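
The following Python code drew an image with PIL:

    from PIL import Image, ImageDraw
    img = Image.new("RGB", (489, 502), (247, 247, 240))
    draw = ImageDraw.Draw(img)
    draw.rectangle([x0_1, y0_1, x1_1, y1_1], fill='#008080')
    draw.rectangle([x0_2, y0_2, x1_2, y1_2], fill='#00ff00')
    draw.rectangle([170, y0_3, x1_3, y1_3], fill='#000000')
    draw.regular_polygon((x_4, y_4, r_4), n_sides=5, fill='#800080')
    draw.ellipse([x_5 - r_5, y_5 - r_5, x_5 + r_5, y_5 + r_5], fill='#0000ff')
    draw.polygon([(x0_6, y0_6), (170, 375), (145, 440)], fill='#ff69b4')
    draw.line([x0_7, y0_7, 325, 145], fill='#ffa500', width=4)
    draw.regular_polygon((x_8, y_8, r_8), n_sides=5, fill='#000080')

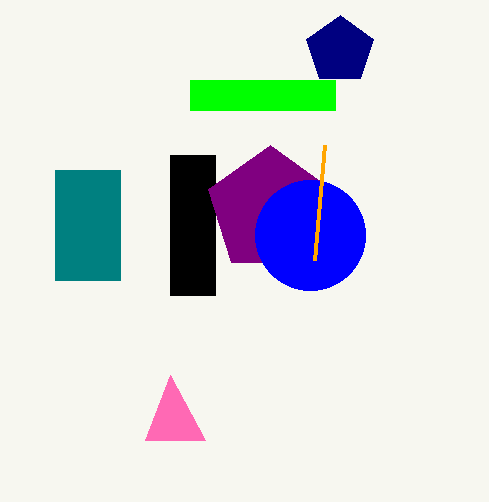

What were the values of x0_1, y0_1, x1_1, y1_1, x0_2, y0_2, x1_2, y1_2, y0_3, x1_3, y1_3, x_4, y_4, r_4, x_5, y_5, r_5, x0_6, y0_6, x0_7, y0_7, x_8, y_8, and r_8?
x0_1 = 55, y0_1 = 170, x1_1 = 120, y1_1 = 280, x0_2 = 190, y0_2 = 80, x1_2 = 335, y1_2 = 110, y0_3 = 155, x1_3 = 215, y1_3 = 295, x_4 = 270, y_4 = 210, r_4 = 65, x_5 = 310, y_5 = 235, r_5 = 55, x0_6 = 205, y0_6 = 440, x0_7 = 315, y0_7 = 260, x_8 = 340, y_8 = 50, r_8 = 35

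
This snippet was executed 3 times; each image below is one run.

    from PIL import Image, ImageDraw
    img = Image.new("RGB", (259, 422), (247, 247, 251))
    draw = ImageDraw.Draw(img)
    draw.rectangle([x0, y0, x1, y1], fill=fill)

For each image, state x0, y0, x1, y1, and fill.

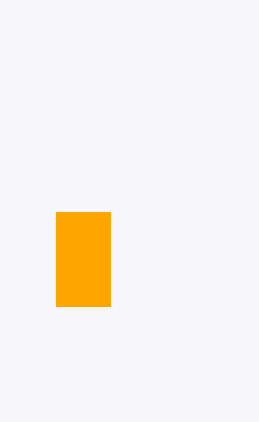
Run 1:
x0 = 56
y0 = 212
x1 = 110
y1 = 306
fill = 'orange'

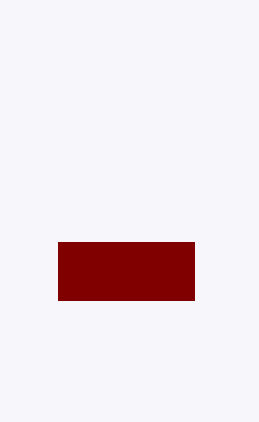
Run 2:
x0 = 58
y0 = 242
x1 = 194
y1 = 300
fill = 'maroon'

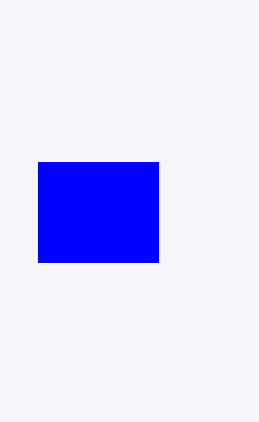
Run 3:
x0 = 38
y0 = 162
x1 = 158
y1 = 262
fill = 'blue'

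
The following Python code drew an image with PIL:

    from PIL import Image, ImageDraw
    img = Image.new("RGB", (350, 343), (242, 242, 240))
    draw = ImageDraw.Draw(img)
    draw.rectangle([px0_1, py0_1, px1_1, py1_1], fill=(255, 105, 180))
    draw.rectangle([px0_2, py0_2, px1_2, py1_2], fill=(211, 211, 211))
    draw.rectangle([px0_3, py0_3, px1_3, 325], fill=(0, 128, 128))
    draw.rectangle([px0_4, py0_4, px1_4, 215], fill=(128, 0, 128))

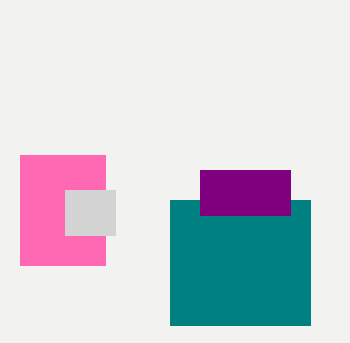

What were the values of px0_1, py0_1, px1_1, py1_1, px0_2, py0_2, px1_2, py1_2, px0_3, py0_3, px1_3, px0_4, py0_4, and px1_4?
px0_1 = 20; py0_1 = 155; px1_1 = 105; py1_1 = 265; px0_2 = 65; py0_2 = 190; px1_2 = 115; py1_2 = 235; px0_3 = 170; py0_3 = 200; px1_3 = 310; px0_4 = 200; py0_4 = 170; px1_4 = 290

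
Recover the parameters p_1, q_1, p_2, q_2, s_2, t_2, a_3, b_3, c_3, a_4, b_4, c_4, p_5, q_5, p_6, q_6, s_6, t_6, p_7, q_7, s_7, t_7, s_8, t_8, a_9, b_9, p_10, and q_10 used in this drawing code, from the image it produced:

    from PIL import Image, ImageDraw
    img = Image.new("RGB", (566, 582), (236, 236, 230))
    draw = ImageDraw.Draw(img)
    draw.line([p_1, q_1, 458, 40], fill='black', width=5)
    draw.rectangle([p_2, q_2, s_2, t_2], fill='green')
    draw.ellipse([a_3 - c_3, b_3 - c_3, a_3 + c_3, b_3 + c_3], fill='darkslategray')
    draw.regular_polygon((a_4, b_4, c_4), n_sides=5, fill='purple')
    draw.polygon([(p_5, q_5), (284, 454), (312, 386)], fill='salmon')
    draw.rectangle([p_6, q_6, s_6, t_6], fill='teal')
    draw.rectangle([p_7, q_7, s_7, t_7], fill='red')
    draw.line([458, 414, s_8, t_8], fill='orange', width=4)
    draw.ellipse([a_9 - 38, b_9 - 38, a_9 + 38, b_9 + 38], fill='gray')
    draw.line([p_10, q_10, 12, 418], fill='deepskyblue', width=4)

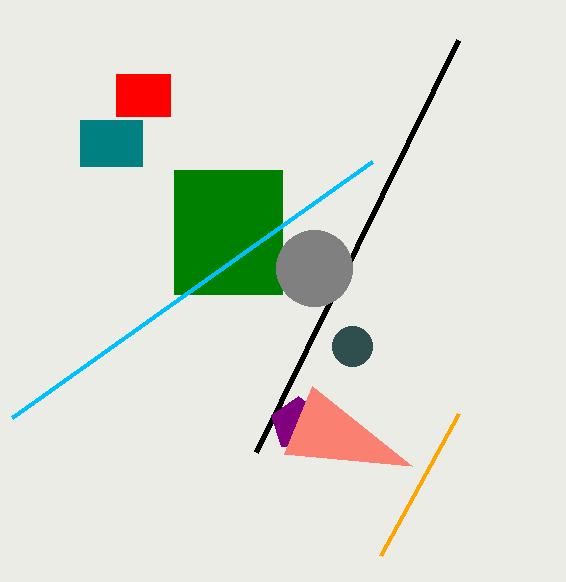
p_1 = 256
q_1 = 452
p_2 = 174
q_2 = 170
s_2 = 282
t_2 = 294
a_3 = 352
b_3 = 346
c_3 = 20
a_4 = 298
b_4 = 424
c_4 = 28
p_5 = 412
q_5 = 466
p_6 = 80
q_6 = 120
s_6 = 142
t_6 = 166
p_7 = 116
q_7 = 74
s_7 = 170
t_7 = 116
s_8 = 380
t_8 = 556
a_9 = 314
b_9 = 268
p_10 = 372
q_10 = 162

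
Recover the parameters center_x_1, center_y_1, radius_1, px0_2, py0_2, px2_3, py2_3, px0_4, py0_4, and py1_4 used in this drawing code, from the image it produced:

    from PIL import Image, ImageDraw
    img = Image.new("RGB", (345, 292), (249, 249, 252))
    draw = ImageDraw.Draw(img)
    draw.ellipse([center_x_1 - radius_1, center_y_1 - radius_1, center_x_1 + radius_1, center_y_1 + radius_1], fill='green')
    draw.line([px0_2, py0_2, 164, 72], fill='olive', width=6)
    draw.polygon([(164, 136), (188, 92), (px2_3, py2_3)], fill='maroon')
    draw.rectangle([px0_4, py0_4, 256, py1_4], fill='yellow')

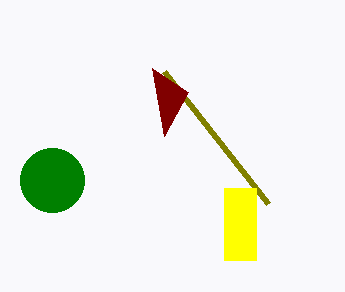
center_x_1 = 52
center_y_1 = 180
radius_1 = 32
px0_2 = 268
py0_2 = 204
px2_3 = 152
py2_3 = 68
px0_4 = 224
py0_4 = 188
py1_4 = 260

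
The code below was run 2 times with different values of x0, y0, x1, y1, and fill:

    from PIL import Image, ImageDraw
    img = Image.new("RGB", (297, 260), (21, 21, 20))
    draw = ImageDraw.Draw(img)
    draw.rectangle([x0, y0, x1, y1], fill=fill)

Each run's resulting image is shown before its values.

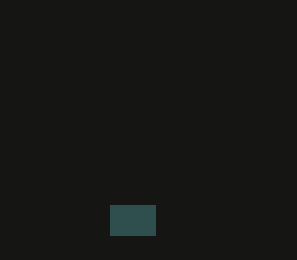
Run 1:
x0 = 110, y0 = 205, x1 = 155, y1 = 235, fill = 'darkslategray'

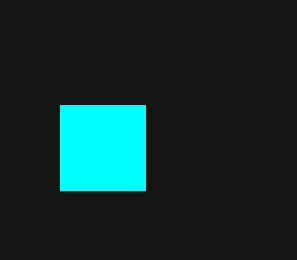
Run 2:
x0 = 60
y0 = 105
x1 = 145
y1 = 190
fill = 'cyan'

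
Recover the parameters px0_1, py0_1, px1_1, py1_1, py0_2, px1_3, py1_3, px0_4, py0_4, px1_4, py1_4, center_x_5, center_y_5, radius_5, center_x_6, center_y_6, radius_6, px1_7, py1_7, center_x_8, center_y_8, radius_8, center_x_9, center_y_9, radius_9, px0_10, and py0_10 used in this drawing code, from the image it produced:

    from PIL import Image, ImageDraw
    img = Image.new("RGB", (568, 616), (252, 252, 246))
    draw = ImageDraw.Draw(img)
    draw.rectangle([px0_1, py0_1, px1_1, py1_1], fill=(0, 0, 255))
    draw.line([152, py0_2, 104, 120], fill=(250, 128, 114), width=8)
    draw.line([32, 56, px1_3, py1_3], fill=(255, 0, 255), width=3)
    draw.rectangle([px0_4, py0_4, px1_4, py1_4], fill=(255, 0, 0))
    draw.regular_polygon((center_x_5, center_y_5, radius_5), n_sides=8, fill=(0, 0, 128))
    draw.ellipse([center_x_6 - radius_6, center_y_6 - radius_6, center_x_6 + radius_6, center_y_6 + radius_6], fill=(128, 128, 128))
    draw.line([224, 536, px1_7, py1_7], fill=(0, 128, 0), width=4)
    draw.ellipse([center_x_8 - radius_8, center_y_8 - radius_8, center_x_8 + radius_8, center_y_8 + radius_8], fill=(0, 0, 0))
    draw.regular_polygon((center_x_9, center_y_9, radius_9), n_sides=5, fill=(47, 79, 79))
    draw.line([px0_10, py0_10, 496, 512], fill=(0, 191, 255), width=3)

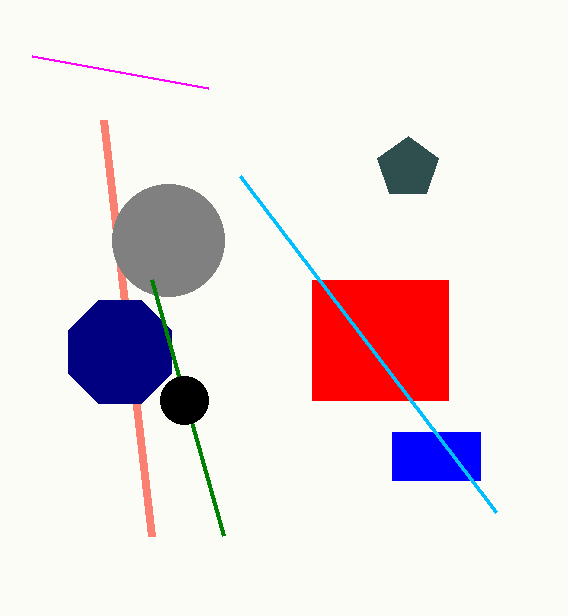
px0_1 = 392; py0_1 = 432; px1_1 = 480; py1_1 = 480; py0_2 = 536; px1_3 = 208; py1_3 = 88; px0_4 = 312; py0_4 = 280; px1_4 = 448; py1_4 = 400; center_x_5 = 120; center_y_5 = 352; radius_5 = 56; center_x_6 = 168; center_y_6 = 240; radius_6 = 56; px1_7 = 152; py1_7 = 280; center_x_8 = 184; center_y_8 = 400; radius_8 = 24; center_x_9 = 408; center_y_9 = 168; radius_9 = 32; px0_10 = 240; py0_10 = 176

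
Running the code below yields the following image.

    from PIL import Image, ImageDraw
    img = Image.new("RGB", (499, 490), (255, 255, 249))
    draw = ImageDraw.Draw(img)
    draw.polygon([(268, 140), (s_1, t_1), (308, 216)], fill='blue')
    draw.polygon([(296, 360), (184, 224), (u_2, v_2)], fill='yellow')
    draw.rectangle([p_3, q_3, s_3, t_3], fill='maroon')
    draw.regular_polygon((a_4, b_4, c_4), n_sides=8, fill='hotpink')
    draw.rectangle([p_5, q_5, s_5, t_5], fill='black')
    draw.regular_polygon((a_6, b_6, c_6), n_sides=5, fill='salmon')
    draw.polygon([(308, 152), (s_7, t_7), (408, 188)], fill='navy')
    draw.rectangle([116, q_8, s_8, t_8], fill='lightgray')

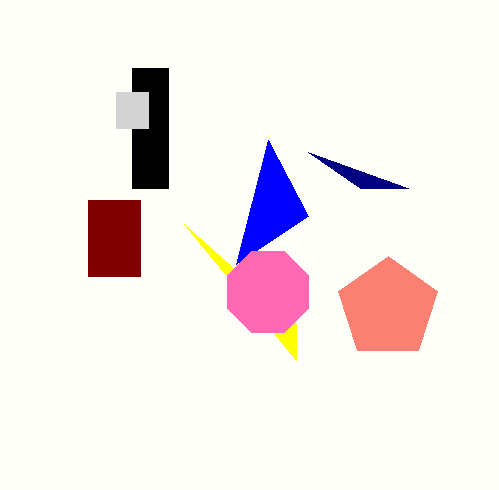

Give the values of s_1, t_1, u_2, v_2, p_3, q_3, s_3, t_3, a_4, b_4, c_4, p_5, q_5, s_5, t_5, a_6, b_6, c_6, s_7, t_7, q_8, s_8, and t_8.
s_1 = 236
t_1 = 264
u_2 = 296
v_2 = 324
p_3 = 88
q_3 = 200
s_3 = 140
t_3 = 276
a_4 = 268
b_4 = 292
c_4 = 44
p_5 = 132
q_5 = 68
s_5 = 168
t_5 = 188
a_6 = 388
b_6 = 308
c_6 = 52
s_7 = 360
t_7 = 188
q_8 = 92
s_8 = 148
t_8 = 128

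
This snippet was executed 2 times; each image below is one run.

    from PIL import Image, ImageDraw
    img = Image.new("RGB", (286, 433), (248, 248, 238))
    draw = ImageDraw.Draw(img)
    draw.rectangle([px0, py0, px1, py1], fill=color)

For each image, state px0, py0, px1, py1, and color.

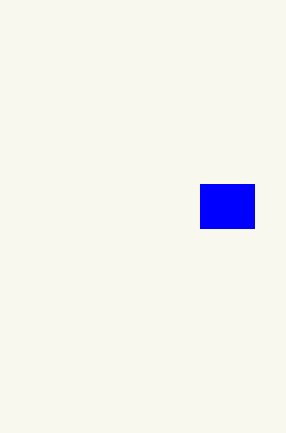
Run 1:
px0 = 200
py0 = 184
px1 = 254
py1 = 228
color = 'blue'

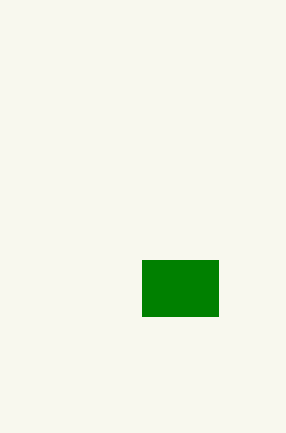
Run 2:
px0 = 142
py0 = 260
px1 = 218
py1 = 316
color = 'green'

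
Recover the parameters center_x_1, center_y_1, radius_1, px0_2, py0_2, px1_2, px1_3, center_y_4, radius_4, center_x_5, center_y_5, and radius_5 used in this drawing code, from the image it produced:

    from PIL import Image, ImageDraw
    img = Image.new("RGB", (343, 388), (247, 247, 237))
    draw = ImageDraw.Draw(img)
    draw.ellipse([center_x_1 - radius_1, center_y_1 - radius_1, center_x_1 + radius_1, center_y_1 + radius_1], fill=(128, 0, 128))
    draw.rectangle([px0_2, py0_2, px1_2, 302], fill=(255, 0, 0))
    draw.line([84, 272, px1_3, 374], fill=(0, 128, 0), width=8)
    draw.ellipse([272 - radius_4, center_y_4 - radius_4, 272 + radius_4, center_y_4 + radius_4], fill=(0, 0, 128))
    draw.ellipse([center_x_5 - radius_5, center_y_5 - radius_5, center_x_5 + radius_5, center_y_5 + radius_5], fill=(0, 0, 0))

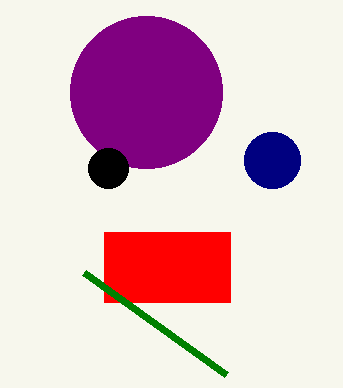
center_x_1 = 146; center_y_1 = 92; radius_1 = 76; px0_2 = 104; py0_2 = 232; px1_2 = 230; px1_3 = 226; center_y_4 = 160; radius_4 = 28; center_x_5 = 108; center_y_5 = 168; radius_5 = 20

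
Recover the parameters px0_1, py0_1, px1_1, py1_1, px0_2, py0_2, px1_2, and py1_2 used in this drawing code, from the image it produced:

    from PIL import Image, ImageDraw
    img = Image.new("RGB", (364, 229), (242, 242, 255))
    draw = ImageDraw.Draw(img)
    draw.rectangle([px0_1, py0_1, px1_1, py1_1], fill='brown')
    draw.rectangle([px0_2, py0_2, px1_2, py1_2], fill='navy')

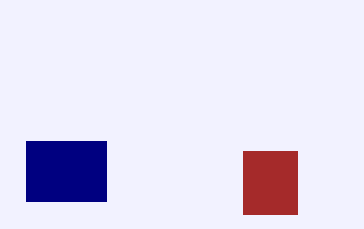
px0_1 = 243, py0_1 = 151, px1_1 = 297, py1_1 = 214, px0_2 = 26, py0_2 = 141, px1_2 = 106, py1_2 = 201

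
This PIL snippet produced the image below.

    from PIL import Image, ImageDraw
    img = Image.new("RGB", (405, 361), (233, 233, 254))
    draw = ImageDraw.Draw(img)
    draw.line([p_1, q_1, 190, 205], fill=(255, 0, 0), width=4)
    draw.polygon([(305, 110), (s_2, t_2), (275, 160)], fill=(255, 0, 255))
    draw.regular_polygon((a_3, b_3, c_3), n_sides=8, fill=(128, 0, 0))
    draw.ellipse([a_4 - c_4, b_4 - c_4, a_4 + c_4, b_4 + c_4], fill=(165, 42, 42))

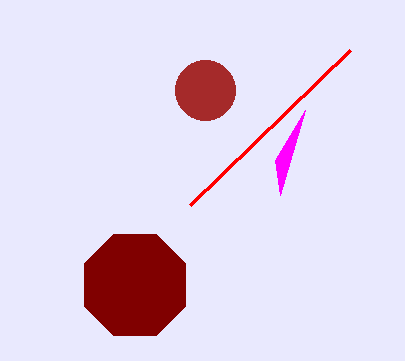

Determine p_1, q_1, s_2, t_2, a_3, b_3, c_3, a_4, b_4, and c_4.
p_1 = 350
q_1 = 50
s_2 = 280
t_2 = 195
a_3 = 135
b_3 = 285
c_3 = 55
a_4 = 205
b_4 = 90
c_4 = 30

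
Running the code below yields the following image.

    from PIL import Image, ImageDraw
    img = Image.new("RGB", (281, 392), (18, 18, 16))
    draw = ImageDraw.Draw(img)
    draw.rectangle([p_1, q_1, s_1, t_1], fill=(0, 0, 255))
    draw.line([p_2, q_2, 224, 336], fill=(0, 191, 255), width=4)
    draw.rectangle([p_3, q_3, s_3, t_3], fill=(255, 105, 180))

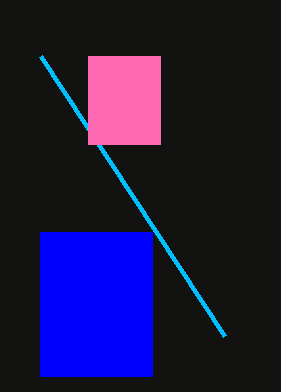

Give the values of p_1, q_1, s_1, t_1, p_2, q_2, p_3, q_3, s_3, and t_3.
p_1 = 40, q_1 = 232, s_1 = 152, t_1 = 376, p_2 = 40, q_2 = 56, p_3 = 88, q_3 = 56, s_3 = 160, t_3 = 144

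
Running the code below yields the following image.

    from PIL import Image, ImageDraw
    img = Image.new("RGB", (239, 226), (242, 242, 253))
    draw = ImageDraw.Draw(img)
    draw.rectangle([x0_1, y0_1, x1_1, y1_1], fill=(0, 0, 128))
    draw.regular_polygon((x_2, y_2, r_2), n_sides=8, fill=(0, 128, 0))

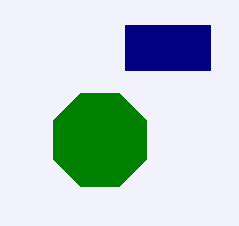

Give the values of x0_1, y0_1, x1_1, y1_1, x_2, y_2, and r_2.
x0_1 = 125; y0_1 = 25; x1_1 = 210; y1_1 = 70; x_2 = 100; y_2 = 140; r_2 = 50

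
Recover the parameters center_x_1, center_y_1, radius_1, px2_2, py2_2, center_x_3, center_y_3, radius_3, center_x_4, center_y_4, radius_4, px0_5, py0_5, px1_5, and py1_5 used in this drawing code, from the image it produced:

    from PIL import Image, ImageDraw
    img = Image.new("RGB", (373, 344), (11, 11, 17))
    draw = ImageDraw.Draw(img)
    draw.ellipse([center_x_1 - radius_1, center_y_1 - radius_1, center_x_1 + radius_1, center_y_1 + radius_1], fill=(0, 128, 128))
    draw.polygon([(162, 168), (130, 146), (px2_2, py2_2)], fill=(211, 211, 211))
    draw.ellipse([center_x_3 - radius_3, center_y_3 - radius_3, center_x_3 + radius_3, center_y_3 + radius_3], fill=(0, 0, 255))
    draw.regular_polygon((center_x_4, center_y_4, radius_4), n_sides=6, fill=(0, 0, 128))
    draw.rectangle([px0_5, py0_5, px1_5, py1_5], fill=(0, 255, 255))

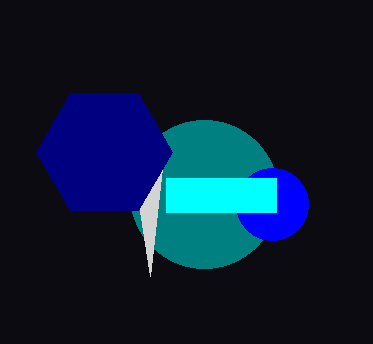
center_x_1 = 204; center_y_1 = 194; radius_1 = 74; px2_2 = 150; py2_2 = 276; center_x_3 = 272; center_y_3 = 204; radius_3 = 36; center_x_4 = 104; center_y_4 = 152; radius_4 = 68; px0_5 = 166; py0_5 = 178; px1_5 = 276; py1_5 = 212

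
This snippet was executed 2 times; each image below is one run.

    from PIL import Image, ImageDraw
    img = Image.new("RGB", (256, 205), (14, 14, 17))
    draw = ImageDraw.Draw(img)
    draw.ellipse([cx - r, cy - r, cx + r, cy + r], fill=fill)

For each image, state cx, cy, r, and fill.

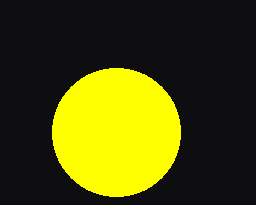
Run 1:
cx = 116, cy = 132, r = 64, fill = 'yellow'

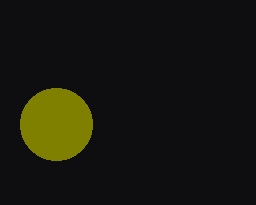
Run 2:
cx = 56
cy = 124
r = 36
fill = 'olive'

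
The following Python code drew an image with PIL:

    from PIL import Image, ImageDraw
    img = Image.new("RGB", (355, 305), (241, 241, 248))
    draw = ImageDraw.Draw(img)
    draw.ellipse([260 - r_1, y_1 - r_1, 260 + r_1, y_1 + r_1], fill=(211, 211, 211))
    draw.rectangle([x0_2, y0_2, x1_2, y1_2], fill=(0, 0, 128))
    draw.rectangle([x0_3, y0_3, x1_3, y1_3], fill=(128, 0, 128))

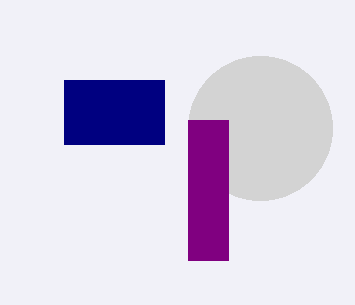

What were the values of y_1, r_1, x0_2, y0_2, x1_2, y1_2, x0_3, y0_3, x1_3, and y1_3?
y_1 = 128, r_1 = 72, x0_2 = 64, y0_2 = 80, x1_2 = 164, y1_2 = 144, x0_3 = 188, y0_3 = 120, x1_3 = 228, y1_3 = 260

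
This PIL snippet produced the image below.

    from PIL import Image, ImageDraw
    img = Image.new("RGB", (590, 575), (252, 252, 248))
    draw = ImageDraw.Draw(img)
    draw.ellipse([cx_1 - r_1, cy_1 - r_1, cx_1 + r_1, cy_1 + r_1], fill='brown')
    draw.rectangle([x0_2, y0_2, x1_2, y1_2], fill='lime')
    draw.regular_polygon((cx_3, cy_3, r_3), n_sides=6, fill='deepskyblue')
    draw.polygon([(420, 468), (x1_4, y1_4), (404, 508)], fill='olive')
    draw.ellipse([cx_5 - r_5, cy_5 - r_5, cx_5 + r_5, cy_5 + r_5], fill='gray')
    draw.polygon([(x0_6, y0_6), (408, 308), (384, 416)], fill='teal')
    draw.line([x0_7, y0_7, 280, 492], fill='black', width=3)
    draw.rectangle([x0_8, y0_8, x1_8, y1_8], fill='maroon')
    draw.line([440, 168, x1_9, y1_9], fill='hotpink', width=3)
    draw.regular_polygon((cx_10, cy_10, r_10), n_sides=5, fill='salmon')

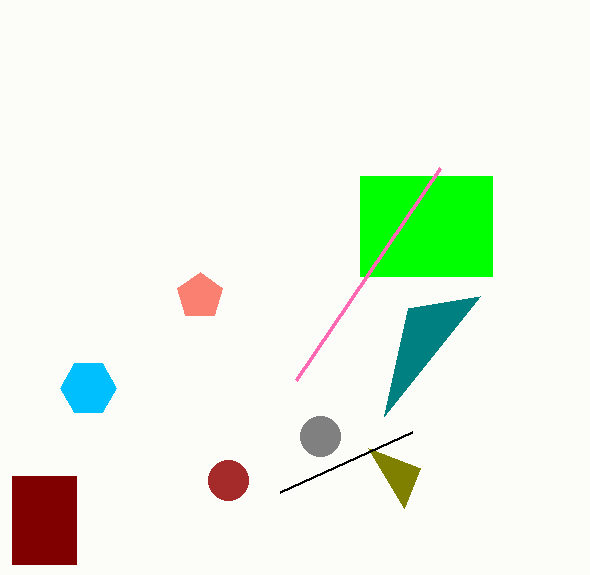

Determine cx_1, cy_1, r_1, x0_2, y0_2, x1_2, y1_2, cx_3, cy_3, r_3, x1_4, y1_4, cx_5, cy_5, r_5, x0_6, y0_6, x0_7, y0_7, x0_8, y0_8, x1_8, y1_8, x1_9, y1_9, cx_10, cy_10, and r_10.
cx_1 = 228; cy_1 = 480; r_1 = 20; x0_2 = 360; y0_2 = 176; x1_2 = 492; y1_2 = 276; cx_3 = 88; cy_3 = 388; r_3 = 28; x1_4 = 368; y1_4 = 448; cx_5 = 320; cy_5 = 436; r_5 = 20; x0_6 = 480; y0_6 = 296; x0_7 = 412; y0_7 = 432; x0_8 = 12; y0_8 = 476; x1_8 = 76; y1_8 = 564; x1_9 = 296; y1_9 = 380; cx_10 = 200; cy_10 = 296; r_10 = 24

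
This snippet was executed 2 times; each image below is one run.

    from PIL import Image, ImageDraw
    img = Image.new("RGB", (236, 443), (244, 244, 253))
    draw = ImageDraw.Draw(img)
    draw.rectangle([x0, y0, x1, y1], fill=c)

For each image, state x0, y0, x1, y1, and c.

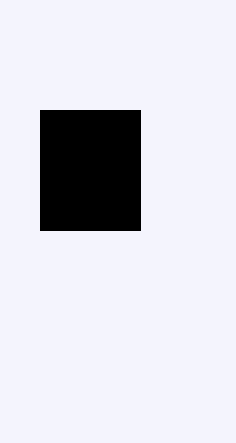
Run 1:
x0 = 40
y0 = 110
x1 = 140
y1 = 230
c = 'black'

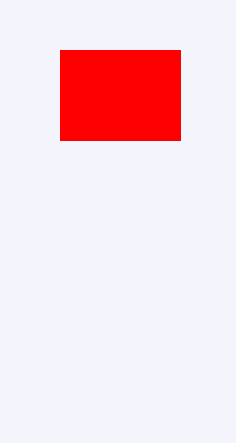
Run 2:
x0 = 60; y0 = 50; x1 = 180; y1 = 140; c = 'red'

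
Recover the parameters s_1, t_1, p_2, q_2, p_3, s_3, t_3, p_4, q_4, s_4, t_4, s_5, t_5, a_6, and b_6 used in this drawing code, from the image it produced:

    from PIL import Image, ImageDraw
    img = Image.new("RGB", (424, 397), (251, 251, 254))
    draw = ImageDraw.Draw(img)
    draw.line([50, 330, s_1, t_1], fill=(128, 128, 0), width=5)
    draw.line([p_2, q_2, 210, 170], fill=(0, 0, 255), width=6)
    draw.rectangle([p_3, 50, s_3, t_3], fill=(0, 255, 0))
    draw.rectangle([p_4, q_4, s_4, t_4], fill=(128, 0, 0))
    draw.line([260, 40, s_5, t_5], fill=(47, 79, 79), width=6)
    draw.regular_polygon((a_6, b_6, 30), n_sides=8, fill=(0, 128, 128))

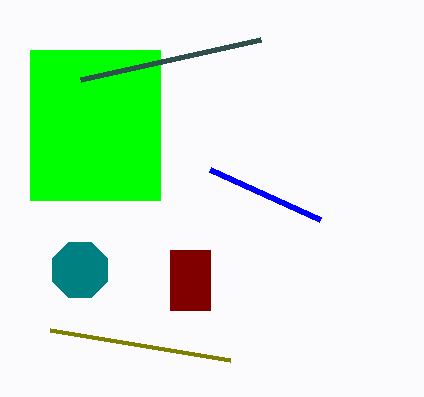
s_1 = 230
t_1 = 360
p_2 = 320
q_2 = 220
p_3 = 30
s_3 = 160
t_3 = 200
p_4 = 170
q_4 = 250
s_4 = 210
t_4 = 310
s_5 = 80
t_5 = 80
a_6 = 80
b_6 = 270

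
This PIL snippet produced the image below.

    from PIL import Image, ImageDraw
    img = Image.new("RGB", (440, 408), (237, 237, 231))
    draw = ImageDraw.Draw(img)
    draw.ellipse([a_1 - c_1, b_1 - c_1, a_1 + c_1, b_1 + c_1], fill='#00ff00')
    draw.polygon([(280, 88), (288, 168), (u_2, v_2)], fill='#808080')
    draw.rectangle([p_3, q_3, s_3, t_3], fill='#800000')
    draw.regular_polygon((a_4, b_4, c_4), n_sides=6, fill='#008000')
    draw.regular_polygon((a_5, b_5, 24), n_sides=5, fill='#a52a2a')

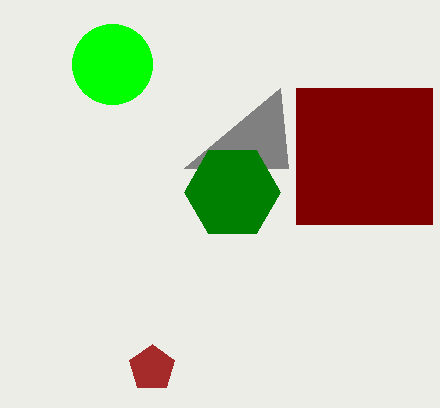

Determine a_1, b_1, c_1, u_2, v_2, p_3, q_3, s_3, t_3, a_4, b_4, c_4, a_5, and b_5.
a_1 = 112; b_1 = 64; c_1 = 40; u_2 = 184; v_2 = 168; p_3 = 296; q_3 = 88; s_3 = 432; t_3 = 224; a_4 = 232; b_4 = 192; c_4 = 48; a_5 = 152; b_5 = 368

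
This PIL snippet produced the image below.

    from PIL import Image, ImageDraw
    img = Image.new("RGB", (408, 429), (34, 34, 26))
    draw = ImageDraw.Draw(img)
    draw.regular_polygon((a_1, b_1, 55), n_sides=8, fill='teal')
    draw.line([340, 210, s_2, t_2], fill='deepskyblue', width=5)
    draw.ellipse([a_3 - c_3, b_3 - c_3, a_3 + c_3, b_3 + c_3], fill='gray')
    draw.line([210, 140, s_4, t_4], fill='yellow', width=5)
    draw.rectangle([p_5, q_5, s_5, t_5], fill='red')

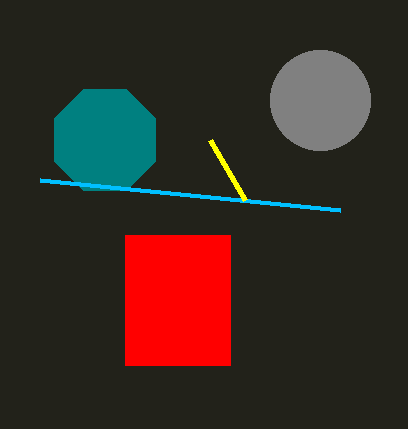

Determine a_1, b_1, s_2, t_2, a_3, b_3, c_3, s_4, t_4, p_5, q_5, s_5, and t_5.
a_1 = 105
b_1 = 140
s_2 = 40
t_2 = 180
a_3 = 320
b_3 = 100
c_3 = 50
s_4 = 245
t_4 = 200
p_5 = 125
q_5 = 235
s_5 = 230
t_5 = 365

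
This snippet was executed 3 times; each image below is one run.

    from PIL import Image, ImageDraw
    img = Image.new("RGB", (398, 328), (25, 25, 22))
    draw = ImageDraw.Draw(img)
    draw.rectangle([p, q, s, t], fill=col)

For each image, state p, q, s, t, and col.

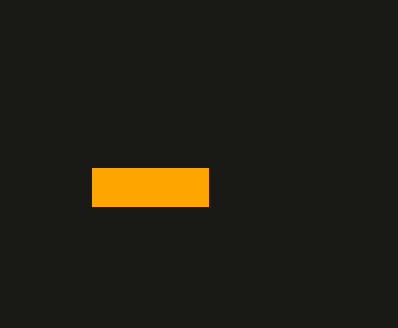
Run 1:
p = 92; q = 168; s = 208; t = 206; col = 'orange'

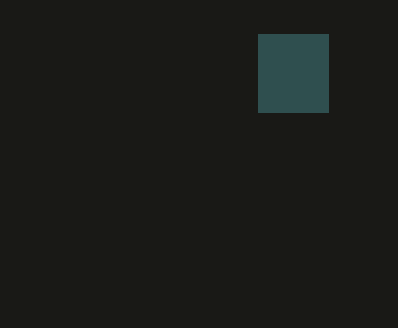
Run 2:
p = 258, q = 34, s = 328, t = 112, col = 'darkslategray'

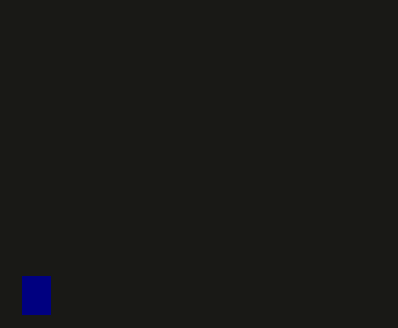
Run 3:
p = 22; q = 276; s = 50; t = 314; col = 'navy'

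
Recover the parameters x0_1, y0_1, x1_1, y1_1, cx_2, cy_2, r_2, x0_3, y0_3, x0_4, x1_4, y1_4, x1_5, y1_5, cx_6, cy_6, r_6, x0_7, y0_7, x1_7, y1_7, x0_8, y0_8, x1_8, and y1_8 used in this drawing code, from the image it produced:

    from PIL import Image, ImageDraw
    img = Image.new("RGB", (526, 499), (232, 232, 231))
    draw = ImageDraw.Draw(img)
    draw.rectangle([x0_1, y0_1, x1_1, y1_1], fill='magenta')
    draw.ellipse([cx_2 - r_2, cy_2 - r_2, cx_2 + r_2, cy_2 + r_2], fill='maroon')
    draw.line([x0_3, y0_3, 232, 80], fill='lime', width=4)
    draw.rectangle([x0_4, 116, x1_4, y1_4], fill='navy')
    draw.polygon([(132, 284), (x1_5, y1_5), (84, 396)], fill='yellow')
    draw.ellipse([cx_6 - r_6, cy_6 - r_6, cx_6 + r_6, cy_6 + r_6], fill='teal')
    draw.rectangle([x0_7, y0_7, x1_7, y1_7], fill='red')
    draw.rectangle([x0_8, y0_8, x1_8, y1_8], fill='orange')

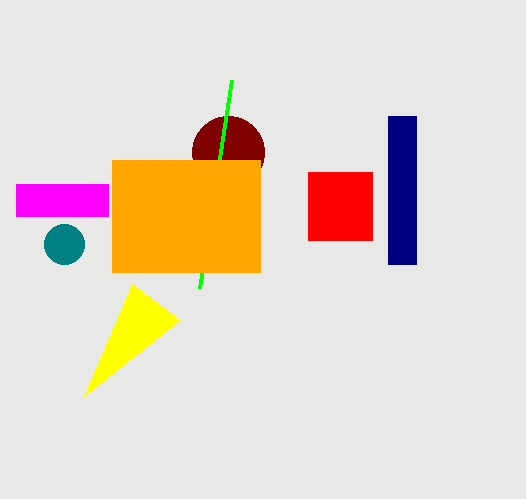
x0_1 = 16; y0_1 = 184; x1_1 = 108; y1_1 = 216; cx_2 = 228; cy_2 = 152; r_2 = 36; x0_3 = 200; y0_3 = 288; x0_4 = 388; x1_4 = 416; y1_4 = 264; x1_5 = 180; y1_5 = 320; cx_6 = 64; cy_6 = 244; r_6 = 20; x0_7 = 308; y0_7 = 172; x1_7 = 372; y1_7 = 240; x0_8 = 112; y0_8 = 160; x1_8 = 260; y1_8 = 272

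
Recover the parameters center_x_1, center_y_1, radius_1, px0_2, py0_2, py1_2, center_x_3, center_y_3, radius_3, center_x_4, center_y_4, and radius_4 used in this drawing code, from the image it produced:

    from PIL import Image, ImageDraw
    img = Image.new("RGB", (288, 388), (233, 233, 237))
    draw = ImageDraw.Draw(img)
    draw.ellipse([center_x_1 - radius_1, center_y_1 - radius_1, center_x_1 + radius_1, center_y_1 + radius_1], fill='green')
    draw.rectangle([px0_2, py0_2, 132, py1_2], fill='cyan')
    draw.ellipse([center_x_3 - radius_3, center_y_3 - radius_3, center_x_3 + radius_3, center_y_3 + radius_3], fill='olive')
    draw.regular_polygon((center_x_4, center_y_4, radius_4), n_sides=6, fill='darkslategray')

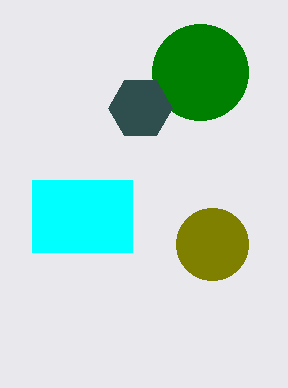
center_x_1 = 200
center_y_1 = 72
radius_1 = 48
px0_2 = 32
py0_2 = 180
py1_2 = 252
center_x_3 = 212
center_y_3 = 244
radius_3 = 36
center_x_4 = 140
center_y_4 = 108
radius_4 = 32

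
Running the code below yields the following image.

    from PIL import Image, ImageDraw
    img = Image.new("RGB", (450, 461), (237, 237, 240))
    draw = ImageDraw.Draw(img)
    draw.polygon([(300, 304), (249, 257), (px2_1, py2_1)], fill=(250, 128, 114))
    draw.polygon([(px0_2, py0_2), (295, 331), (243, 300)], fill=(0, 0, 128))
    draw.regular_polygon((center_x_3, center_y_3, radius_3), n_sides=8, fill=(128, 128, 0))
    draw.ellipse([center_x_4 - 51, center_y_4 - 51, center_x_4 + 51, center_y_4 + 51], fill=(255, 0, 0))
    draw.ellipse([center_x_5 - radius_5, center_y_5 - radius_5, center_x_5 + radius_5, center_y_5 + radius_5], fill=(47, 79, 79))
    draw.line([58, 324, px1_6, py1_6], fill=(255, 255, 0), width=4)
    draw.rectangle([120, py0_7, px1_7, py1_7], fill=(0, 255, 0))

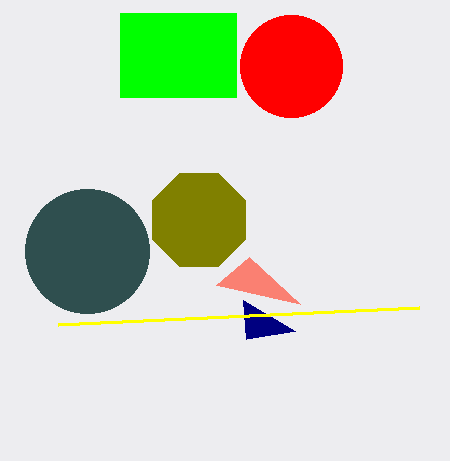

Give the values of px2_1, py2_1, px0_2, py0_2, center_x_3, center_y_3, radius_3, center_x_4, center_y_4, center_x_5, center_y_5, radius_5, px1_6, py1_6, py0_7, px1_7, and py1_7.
px2_1 = 216, py2_1 = 285, px0_2 = 246, py0_2 = 339, center_x_3 = 199, center_y_3 = 220, radius_3 = 50, center_x_4 = 291, center_y_4 = 66, center_x_5 = 87, center_y_5 = 251, radius_5 = 62, px1_6 = 419, py1_6 = 307, py0_7 = 13, px1_7 = 236, py1_7 = 97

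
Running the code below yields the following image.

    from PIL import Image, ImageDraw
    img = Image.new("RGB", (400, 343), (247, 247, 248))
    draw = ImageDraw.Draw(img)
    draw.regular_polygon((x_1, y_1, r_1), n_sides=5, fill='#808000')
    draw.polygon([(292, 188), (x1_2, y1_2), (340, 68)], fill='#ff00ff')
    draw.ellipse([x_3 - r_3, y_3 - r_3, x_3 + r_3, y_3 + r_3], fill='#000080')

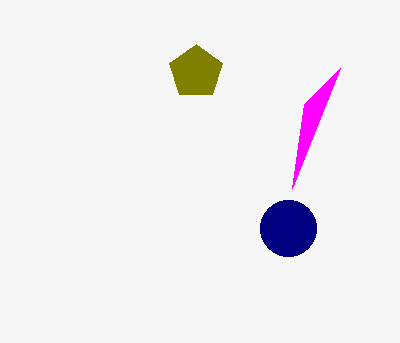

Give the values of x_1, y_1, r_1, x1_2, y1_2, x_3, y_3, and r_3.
x_1 = 196; y_1 = 72; r_1 = 28; x1_2 = 304; y1_2 = 104; x_3 = 288; y_3 = 228; r_3 = 28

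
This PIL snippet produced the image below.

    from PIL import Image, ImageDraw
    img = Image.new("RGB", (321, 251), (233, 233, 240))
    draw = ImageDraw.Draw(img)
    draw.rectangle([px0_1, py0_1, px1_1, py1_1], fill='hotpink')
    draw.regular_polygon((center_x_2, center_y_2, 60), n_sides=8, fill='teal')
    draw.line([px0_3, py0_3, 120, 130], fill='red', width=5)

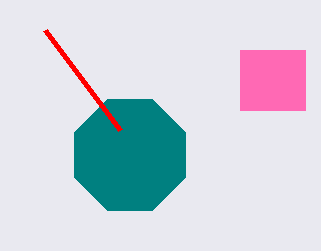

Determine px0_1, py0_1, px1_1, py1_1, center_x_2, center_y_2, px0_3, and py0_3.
px0_1 = 240
py0_1 = 50
px1_1 = 305
py1_1 = 110
center_x_2 = 130
center_y_2 = 155
px0_3 = 45
py0_3 = 30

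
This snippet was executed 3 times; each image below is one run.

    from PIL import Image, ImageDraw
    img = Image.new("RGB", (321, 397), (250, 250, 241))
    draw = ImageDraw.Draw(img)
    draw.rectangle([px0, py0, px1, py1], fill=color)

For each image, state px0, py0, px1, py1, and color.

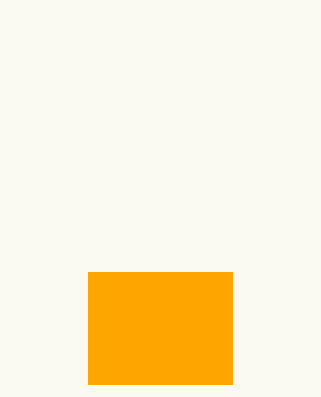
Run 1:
px0 = 88, py0 = 272, px1 = 232, py1 = 384, color = 'orange'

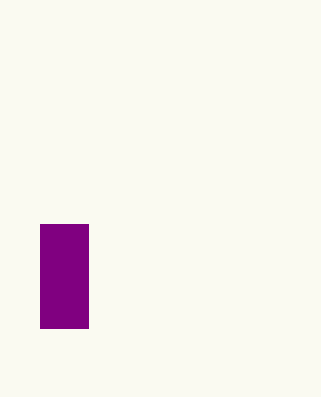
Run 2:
px0 = 40; py0 = 224; px1 = 88; py1 = 328; color = 'purple'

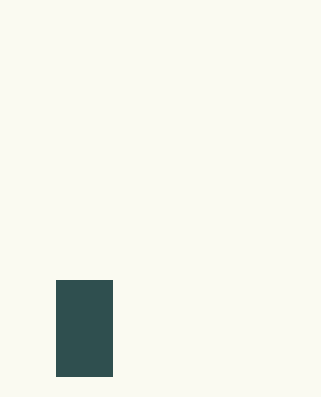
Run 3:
px0 = 56; py0 = 280; px1 = 112; py1 = 376; color = 'darkslategray'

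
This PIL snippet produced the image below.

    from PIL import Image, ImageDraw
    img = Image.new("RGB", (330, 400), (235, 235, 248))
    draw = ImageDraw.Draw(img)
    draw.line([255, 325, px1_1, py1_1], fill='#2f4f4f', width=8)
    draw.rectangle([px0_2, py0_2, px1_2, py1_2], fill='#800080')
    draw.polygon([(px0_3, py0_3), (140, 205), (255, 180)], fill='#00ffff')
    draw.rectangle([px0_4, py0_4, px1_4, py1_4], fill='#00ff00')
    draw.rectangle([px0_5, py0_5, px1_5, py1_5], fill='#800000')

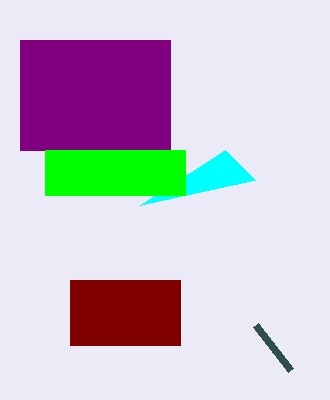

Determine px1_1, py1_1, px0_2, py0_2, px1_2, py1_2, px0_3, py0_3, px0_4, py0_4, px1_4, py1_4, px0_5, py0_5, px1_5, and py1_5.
px1_1 = 290; py1_1 = 370; px0_2 = 20; py0_2 = 40; px1_2 = 170; py1_2 = 150; px0_3 = 225; py0_3 = 150; px0_4 = 45; py0_4 = 150; px1_4 = 185; py1_4 = 195; px0_5 = 70; py0_5 = 280; px1_5 = 180; py1_5 = 345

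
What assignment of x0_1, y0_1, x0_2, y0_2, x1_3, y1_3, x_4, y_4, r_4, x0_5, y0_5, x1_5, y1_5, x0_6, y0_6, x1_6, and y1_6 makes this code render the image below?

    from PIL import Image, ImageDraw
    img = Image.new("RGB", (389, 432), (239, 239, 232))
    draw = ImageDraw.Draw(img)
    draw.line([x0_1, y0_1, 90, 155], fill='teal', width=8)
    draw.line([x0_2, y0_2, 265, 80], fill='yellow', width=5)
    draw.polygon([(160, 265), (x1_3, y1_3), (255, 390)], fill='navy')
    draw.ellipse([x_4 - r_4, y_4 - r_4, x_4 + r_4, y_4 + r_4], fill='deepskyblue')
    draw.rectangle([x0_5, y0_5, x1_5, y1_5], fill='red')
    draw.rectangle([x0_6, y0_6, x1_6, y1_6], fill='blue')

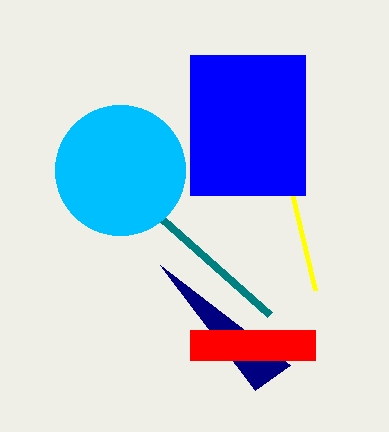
x0_1 = 270
y0_1 = 315
x0_2 = 315
y0_2 = 290
x1_3 = 290
y1_3 = 365
x_4 = 120
y_4 = 170
r_4 = 65
x0_5 = 190
y0_5 = 330
x1_5 = 315
y1_5 = 360
x0_6 = 190
y0_6 = 55
x1_6 = 305
y1_6 = 195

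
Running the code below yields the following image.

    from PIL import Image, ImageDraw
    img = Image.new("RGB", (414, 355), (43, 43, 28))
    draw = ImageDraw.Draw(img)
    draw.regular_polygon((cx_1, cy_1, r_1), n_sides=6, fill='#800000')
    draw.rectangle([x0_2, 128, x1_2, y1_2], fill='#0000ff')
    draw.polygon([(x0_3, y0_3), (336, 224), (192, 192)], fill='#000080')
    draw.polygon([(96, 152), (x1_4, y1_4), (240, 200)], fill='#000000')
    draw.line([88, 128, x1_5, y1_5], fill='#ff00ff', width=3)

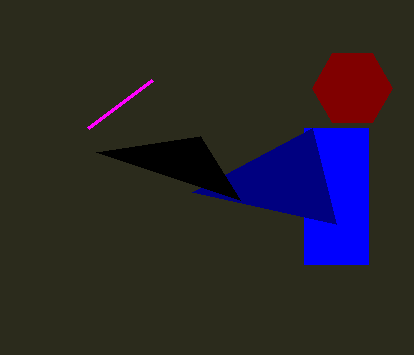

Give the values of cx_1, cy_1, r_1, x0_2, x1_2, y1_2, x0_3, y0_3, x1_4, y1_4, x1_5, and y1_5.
cx_1 = 352
cy_1 = 88
r_1 = 40
x0_2 = 304
x1_2 = 368
y1_2 = 264
x0_3 = 312
y0_3 = 128
x1_4 = 200
y1_4 = 136
x1_5 = 152
y1_5 = 80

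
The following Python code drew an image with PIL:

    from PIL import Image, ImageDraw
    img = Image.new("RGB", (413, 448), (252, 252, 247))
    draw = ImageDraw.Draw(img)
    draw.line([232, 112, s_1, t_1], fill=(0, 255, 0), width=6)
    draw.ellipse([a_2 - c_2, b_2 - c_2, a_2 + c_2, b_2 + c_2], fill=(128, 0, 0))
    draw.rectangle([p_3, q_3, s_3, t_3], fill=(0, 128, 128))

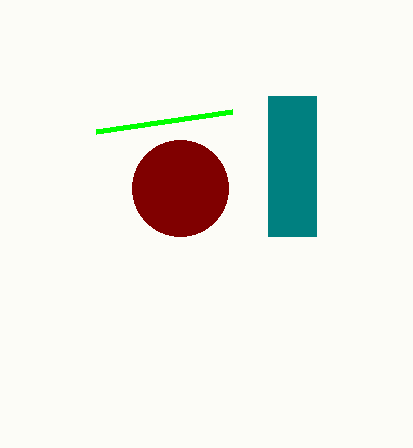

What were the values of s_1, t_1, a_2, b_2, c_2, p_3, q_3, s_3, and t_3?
s_1 = 96, t_1 = 132, a_2 = 180, b_2 = 188, c_2 = 48, p_3 = 268, q_3 = 96, s_3 = 316, t_3 = 236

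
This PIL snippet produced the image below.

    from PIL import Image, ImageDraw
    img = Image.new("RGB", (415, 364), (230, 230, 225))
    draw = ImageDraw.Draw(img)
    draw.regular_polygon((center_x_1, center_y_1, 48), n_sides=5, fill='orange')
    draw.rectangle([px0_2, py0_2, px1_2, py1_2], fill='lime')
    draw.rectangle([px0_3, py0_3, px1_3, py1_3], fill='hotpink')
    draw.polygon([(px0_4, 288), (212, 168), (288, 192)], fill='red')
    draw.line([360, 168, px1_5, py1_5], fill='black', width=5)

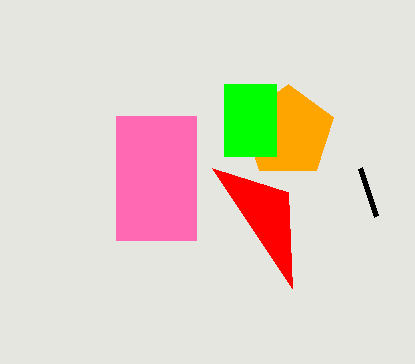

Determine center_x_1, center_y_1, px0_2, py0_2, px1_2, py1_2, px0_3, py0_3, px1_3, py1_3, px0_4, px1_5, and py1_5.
center_x_1 = 288; center_y_1 = 132; px0_2 = 224; py0_2 = 84; px1_2 = 276; py1_2 = 156; px0_3 = 116; py0_3 = 116; px1_3 = 196; py1_3 = 240; px0_4 = 292; px1_5 = 376; py1_5 = 216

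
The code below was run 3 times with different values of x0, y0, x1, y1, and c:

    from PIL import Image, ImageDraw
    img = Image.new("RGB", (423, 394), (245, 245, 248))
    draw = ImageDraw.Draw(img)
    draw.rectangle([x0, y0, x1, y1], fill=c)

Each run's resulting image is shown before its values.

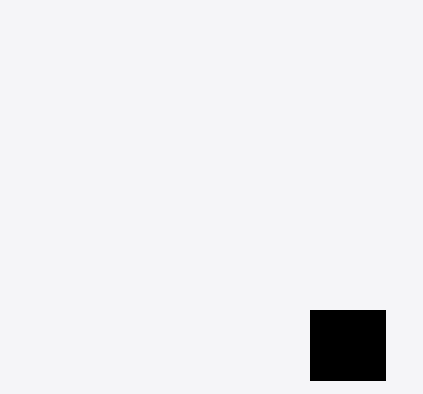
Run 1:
x0 = 310; y0 = 310; x1 = 385; y1 = 380; c = 'black'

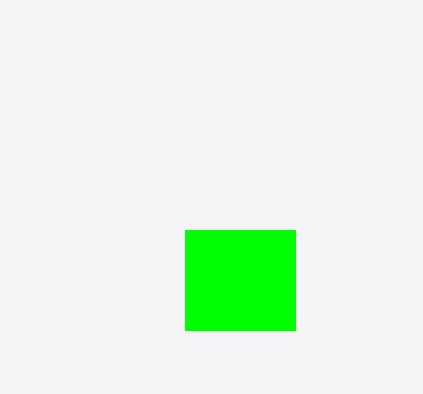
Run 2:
x0 = 185, y0 = 230, x1 = 295, y1 = 330, c = 'lime'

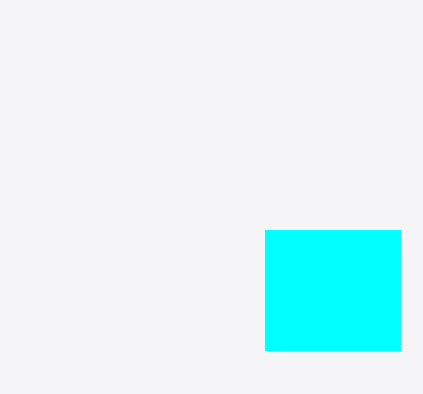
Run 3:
x0 = 265, y0 = 230, x1 = 400, y1 = 350, c = 'cyan'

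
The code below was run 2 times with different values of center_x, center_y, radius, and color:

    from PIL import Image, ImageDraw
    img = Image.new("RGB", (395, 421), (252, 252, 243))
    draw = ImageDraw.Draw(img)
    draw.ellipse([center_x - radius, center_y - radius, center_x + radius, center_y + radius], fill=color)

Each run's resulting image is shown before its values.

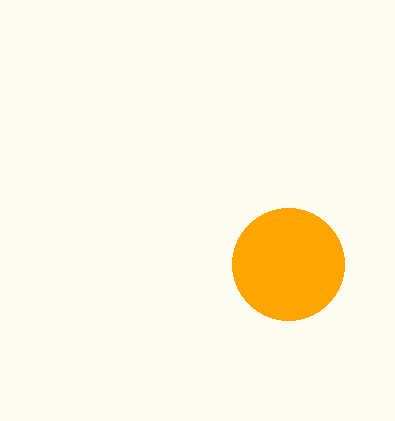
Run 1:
center_x = 288; center_y = 264; radius = 56; color = 'orange'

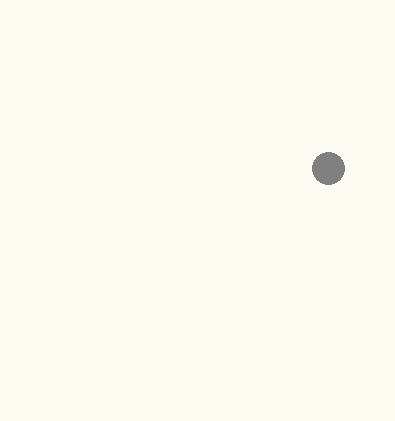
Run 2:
center_x = 328; center_y = 168; radius = 16; color = 'gray'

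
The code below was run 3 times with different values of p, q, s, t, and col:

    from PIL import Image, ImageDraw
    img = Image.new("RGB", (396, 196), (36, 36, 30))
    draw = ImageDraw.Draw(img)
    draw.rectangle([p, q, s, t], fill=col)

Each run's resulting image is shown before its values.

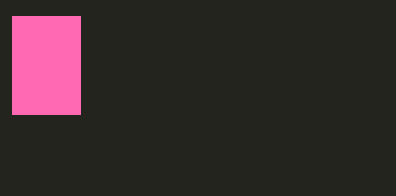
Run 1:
p = 12
q = 16
s = 80
t = 114
col = 'hotpink'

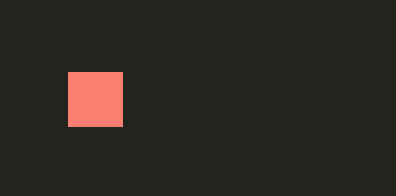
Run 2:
p = 68, q = 72, s = 122, t = 126, col = 'salmon'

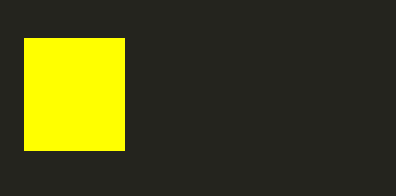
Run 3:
p = 24, q = 38, s = 124, t = 150, col = 'yellow'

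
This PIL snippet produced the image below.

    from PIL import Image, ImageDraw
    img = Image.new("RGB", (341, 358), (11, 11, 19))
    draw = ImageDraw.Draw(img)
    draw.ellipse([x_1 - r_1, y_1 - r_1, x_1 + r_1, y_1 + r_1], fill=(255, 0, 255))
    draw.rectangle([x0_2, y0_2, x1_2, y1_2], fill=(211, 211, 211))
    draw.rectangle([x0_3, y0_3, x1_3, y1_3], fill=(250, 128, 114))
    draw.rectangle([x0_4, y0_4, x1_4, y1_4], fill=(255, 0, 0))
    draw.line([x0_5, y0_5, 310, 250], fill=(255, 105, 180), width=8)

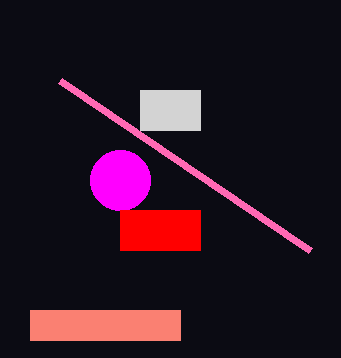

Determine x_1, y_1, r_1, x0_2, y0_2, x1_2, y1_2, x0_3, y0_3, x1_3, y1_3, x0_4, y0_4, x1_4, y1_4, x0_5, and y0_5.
x_1 = 120; y_1 = 180; r_1 = 30; x0_2 = 140; y0_2 = 90; x1_2 = 200; y1_2 = 130; x0_3 = 30; y0_3 = 310; x1_3 = 180; y1_3 = 340; x0_4 = 120; y0_4 = 210; x1_4 = 200; y1_4 = 250; x0_5 = 60; y0_5 = 80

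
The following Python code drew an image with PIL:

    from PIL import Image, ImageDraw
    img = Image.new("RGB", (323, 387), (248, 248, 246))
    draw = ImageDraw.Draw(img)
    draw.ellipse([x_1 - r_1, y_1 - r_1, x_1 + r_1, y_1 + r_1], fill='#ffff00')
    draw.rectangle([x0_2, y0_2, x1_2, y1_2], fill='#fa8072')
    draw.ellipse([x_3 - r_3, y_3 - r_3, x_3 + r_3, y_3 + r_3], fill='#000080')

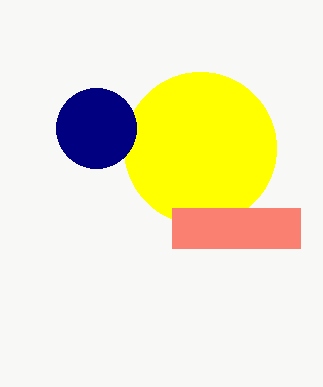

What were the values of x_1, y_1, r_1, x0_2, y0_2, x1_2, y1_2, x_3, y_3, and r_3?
x_1 = 200
y_1 = 148
r_1 = 76
x0_2 = 172
y0_2 = 208
x1_2 = 300
y1_2 = 248
x_3 = 96
y_3 = 128
r_3 = 40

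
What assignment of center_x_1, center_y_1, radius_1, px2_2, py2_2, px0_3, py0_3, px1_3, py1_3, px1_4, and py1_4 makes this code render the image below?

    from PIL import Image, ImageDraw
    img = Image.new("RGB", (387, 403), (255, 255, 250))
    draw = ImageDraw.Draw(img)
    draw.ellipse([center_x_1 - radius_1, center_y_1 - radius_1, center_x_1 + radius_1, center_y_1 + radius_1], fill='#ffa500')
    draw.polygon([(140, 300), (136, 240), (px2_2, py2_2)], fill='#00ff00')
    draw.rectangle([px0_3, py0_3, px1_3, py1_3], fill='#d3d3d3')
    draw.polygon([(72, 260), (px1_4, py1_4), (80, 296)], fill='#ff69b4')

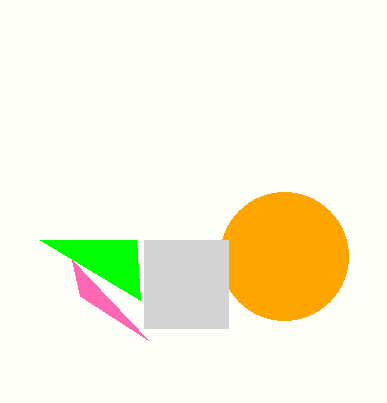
center_x_1 = 284; center_y_1 = 256; radius_1 = 64; px2_2 = 40; py2_2 = 240; px0_3 = 144; py0_3 = 240; px1_3 = 228; py1_3 = 328; px1_4 = 148; py1_4 = 340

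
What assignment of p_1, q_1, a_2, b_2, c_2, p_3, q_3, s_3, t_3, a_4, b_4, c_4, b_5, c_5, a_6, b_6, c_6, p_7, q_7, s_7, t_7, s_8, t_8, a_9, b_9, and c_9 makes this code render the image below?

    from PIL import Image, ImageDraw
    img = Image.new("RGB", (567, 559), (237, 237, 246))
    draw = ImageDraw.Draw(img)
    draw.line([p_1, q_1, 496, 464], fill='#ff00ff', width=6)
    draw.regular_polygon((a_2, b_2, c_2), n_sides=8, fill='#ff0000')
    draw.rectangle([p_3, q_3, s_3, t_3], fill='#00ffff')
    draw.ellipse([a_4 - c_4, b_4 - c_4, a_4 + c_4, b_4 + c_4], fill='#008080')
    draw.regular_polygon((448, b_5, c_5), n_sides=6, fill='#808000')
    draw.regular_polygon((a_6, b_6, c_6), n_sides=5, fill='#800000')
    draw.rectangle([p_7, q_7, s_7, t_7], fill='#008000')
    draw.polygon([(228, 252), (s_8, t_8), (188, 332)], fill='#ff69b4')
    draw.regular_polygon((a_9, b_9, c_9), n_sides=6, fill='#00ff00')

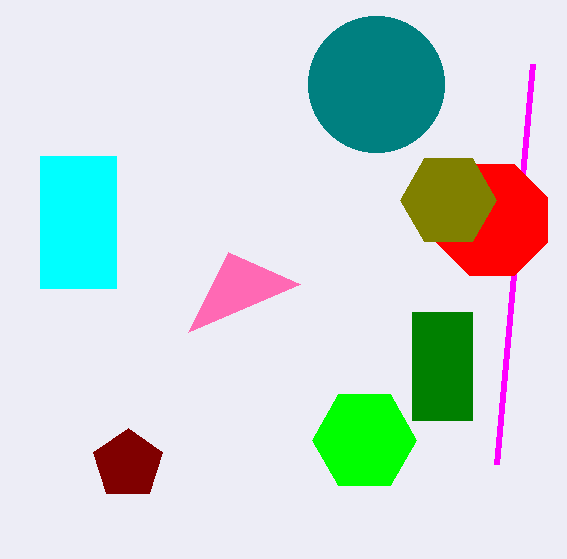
p_1 = 532; q_1 = 64; a_2 = 492; b_2 = 220; c_2 = 60; p_3 = 40; q_3 = 156; s_3 = 116; t_3 = 288; a_4 = 376; b_4 = 84; c_4 = 68; b_5 = 200; c_5 = 48; a_6 = 128; b_6 = 464; c_6 = 36; p_7 = 412; q_7 = 312; s_7 = 472; t_7 = 420; s_8 = 300; t_8 = 284; a_9 = 364; b_9 = 440; c_9 = 52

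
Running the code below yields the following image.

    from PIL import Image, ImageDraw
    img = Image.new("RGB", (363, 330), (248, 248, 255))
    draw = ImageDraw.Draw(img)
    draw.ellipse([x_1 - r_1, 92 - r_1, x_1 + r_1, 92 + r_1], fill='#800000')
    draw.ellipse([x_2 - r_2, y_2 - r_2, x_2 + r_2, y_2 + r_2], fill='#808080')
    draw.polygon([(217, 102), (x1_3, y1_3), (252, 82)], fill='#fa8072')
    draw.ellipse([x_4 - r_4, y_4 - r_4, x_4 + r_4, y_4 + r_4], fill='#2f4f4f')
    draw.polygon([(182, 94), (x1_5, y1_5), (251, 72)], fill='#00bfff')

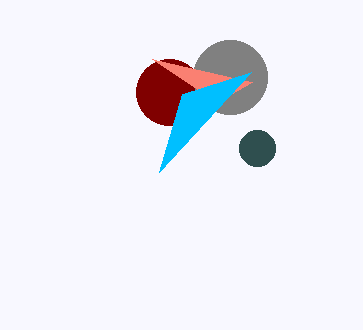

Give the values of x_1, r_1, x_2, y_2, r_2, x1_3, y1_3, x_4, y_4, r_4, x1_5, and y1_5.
x_1 = 169; r_1 = 33; x_2 = 230; y_2 = 77; r_2 = 37; x1_3 = 152; y1_3 = 59; x_4 = 257; y_4 = 148; r_4 = 18; x1_5 = 159; y1_5 = 172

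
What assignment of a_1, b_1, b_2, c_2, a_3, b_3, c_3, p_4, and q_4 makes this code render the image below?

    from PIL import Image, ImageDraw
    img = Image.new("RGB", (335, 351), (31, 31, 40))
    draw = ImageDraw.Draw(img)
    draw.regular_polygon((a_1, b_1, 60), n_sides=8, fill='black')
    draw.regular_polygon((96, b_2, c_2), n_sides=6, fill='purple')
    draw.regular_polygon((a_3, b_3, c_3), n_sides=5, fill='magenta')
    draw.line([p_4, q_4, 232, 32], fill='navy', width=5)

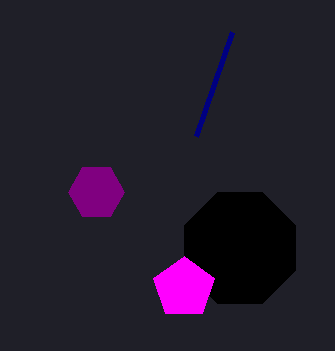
a_1 = 240, b_1 = 248, b_2 = 192, c_2 = 28, a_3 = 184, b_3 = 288, c_3 = 32, p_4 = 196, q_4 = 136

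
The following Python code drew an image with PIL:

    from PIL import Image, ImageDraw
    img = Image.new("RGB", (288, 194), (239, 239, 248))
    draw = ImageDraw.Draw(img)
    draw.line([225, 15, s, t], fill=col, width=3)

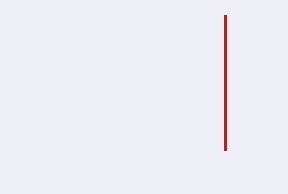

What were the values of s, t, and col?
s = 225
t = 150
col = 'brown'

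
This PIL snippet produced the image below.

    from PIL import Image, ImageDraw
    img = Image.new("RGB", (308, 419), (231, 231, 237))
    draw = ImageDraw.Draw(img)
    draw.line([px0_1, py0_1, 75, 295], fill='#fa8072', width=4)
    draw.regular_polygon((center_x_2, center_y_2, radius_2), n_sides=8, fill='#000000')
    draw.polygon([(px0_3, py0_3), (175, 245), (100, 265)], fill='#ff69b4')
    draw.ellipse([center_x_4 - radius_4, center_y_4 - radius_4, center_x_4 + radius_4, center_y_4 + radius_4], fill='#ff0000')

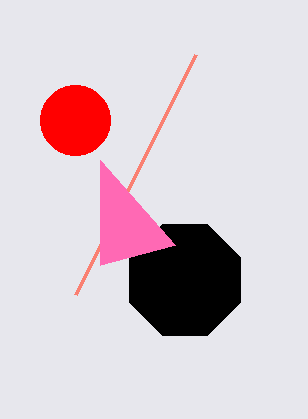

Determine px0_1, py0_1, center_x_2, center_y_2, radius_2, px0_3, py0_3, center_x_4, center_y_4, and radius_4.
px0_1 = 195
py0_1 = 55
center_x_2 = 185
center_y_2 = 280
radius_2 = 60
px0_3 = 100
py0_3 = 160
center_x_4 = 75
center_y_4 = 120
radius_4 = 35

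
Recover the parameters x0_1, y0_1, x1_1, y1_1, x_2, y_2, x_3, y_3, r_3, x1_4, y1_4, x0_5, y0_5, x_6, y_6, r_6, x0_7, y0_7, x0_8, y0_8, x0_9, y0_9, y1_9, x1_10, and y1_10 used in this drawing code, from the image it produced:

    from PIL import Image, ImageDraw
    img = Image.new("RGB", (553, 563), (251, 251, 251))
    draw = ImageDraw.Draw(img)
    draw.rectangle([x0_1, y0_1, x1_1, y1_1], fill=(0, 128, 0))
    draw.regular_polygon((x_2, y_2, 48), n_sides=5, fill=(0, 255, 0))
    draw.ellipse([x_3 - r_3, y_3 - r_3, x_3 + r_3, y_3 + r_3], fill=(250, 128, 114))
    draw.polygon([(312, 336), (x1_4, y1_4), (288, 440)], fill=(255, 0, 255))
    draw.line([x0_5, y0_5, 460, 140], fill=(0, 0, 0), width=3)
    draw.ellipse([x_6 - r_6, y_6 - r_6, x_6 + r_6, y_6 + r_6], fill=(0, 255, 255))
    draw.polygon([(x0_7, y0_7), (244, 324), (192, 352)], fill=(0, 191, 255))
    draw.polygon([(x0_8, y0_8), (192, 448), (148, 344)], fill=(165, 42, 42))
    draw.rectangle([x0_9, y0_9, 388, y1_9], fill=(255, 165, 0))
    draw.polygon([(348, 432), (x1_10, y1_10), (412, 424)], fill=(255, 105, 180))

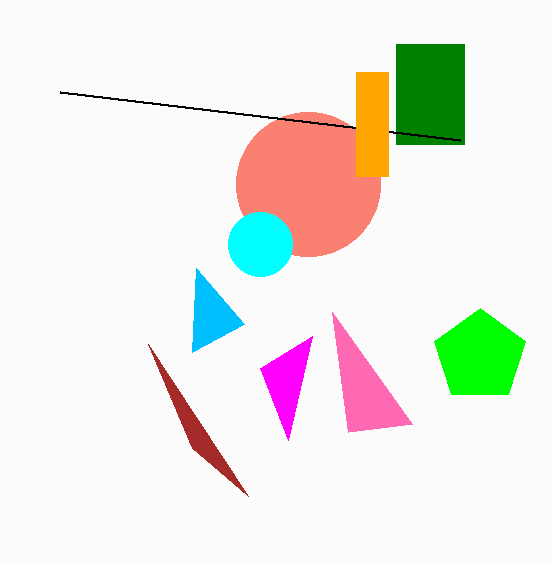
x0_1 = 396, y0_1 = 44, x1_1 = 464, y1_1 = 144, x_2 = 480, y_2 = 356, x_3 = 308, y_3 = 184, r_3 = 72, x1_4 = 260, y1_4 = 368, x0_5 = 60, y0_5 = 92, x_6 = 260, y_6 = 244, r_6 = 32, x0_7 = 196, y0_7 = 268, x0_8 = 248, y0_8 = 496, x0_9 = 356, y0_9 = 72, y1_9 = 176, x1_10 = 332, y1_10 = 312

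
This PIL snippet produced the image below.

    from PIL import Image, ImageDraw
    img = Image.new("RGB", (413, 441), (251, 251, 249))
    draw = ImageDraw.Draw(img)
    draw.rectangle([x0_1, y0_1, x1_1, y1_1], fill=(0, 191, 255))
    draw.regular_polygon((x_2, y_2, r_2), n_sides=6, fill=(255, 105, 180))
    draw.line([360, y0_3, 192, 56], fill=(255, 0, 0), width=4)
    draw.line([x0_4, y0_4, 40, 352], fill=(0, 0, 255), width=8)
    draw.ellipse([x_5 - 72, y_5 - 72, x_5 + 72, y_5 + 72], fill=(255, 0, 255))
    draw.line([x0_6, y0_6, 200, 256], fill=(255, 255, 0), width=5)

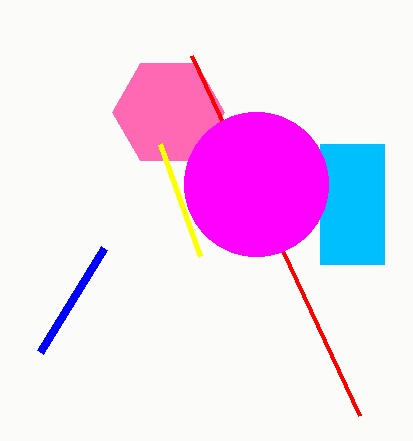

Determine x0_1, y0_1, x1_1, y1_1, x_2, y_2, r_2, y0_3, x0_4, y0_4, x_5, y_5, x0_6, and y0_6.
x0_1 = 320
y0_1 = 144
x1_1 = 384
y1_1 = 264
x_2 = 168
y_2 = 112
r_2 = 56
y0_3 = 416
x0_4 = 104
y0_4 = 248
x_5 = 256
y_5 = 184
x0_6 = 160
y0_6 = 144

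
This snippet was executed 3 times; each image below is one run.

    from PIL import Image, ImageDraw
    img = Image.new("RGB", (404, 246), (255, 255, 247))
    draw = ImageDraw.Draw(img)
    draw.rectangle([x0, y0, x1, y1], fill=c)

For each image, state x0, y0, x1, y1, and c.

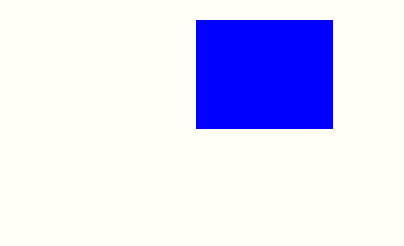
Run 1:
x0 = 196, y0 = 20, x1 = 332, y1 = 128, c = 'blue'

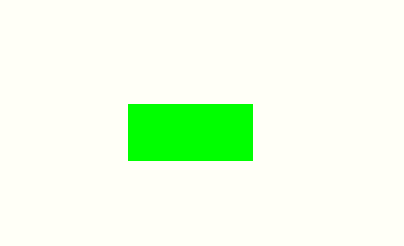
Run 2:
x0 = 128, y0 = 104, x1 = 252, y1 = 160, c = 'lime'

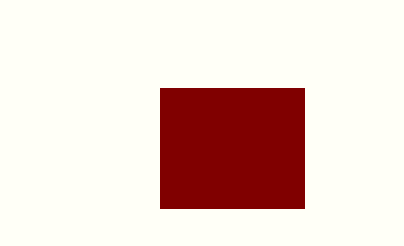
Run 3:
x0 = 160
y0 = 88
x1 = 304
y1 = 208
c = 'maroon'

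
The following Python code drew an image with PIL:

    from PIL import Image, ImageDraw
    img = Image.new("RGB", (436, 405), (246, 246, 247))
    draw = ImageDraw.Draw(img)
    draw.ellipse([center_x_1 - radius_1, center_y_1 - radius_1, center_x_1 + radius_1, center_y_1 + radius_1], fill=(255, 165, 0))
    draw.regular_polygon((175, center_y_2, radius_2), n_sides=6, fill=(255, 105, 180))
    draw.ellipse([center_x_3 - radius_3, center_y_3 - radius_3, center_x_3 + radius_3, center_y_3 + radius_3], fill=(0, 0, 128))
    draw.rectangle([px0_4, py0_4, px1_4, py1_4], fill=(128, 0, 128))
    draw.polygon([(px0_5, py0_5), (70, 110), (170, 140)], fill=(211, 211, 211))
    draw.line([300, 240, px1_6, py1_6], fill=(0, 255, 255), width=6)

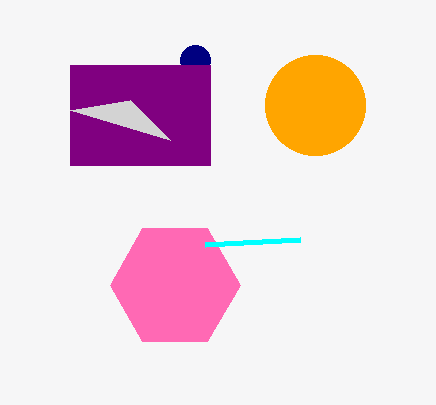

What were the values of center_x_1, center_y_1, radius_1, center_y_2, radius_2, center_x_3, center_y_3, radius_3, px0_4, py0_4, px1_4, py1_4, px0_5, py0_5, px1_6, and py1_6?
center_x_1 = 315, center_y_1 = 105, radius_1 = 50, center_y_2 = 285, radius_2 = 65, center_x_3 = 195, center_y_3 = 60, radius_3 = 15, px0_4 = 70, py0_4 = 65, px1_4 = 210, py1_4 = 165, px0_5 = 130, py0_5 = 100, px1_6 = 205, py1_6 = 245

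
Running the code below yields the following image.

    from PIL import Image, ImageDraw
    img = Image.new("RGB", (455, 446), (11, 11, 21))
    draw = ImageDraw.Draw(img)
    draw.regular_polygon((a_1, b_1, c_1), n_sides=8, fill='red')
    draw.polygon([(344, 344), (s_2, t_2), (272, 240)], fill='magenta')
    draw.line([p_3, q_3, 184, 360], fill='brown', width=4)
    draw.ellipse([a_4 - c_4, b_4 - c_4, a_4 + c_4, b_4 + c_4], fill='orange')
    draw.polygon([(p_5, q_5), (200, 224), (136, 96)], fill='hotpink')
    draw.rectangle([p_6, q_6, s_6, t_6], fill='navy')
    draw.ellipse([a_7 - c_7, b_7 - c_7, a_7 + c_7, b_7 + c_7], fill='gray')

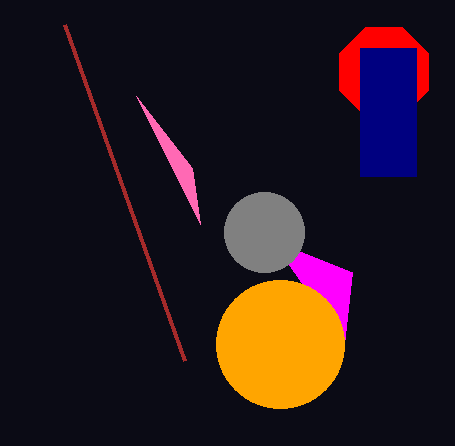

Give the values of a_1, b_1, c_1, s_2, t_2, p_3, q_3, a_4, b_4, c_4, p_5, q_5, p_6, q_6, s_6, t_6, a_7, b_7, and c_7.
a_1 = 384
b_1 = 72
c_1 = 48
s_2 = 352
t_2 = 272
p_3 = 64
q_3 = 24
a_4 = 280
b_4 = 344
c_4 = 64
p_5 = 192
q_5 = 168
p_6 = 360
q_6 = 48
s_6 = 416
t_6 = 176
a_7 = 264
b_7 = 232
c_7 = 40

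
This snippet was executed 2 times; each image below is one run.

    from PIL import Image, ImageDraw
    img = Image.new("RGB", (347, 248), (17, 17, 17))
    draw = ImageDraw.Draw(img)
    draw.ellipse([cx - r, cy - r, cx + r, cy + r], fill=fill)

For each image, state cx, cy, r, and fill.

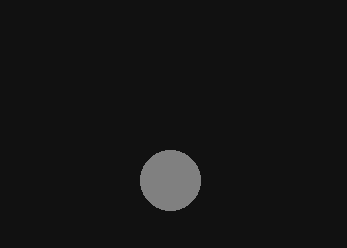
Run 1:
cx = 170
cy = 180
r = 30
fill = 'gray'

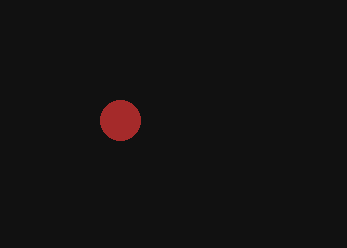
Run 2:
cx = 120, cy = 120, r = 20, fill = 'brown'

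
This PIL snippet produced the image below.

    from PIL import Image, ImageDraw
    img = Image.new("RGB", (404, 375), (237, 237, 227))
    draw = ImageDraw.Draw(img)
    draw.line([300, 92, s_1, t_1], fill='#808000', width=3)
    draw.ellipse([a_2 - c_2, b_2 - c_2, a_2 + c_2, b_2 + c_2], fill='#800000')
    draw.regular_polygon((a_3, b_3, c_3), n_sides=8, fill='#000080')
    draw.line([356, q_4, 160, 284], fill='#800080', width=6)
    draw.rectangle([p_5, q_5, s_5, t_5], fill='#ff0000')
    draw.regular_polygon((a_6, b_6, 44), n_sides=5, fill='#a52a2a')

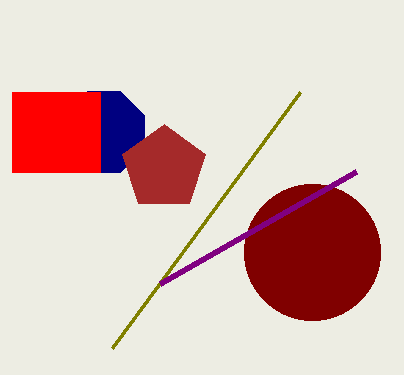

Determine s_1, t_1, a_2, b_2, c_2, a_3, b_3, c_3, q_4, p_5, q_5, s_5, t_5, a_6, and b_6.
s_1 = 112
t_1 = 348
a_2 = 312
b_2 = 252
c_2 = 68
a_3 = 104
b_3 = 132
c_3 = 44
q_4 = 172
p_5 = 12
q_5 = 92
s_5 = 100
t_5 = 172
a_6 = 164
b_6 = 168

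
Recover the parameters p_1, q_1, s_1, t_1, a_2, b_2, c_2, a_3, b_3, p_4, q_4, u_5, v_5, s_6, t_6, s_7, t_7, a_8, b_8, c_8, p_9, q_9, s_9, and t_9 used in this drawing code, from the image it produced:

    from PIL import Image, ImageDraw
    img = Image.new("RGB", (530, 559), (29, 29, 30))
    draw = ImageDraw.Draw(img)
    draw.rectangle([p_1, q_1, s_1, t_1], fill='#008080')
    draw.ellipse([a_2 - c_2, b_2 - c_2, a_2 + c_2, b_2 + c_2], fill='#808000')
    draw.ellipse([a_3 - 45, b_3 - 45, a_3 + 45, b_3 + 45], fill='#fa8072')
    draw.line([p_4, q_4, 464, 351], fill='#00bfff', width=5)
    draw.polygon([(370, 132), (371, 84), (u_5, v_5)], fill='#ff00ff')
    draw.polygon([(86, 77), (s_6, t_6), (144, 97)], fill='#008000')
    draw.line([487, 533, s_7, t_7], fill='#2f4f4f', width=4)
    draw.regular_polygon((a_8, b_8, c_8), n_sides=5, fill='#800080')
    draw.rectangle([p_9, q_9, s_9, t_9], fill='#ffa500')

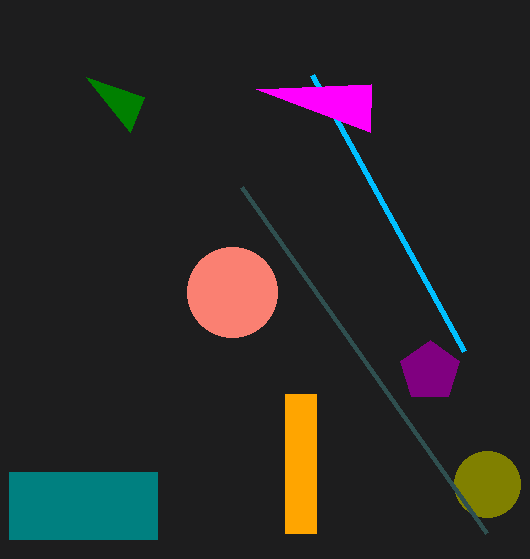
p_1 = 9; q_1 = 472; s_1 = 157; t_1 = 539; a_2 = 487; b_2 = 484; c_2 = 33; a_3 = 232; b_3 = 292; p_4 = 312; q_4 = 75; u_5 = 256; v_5 = 89; s_6 = 130; t_6 = 132; s_7 = 242; t_7 = 187; a_8 = 430; b_8 = 371; c_8 = 31; p_9 = 285; q_9 = 394; s_9 = 316; t_9 = 533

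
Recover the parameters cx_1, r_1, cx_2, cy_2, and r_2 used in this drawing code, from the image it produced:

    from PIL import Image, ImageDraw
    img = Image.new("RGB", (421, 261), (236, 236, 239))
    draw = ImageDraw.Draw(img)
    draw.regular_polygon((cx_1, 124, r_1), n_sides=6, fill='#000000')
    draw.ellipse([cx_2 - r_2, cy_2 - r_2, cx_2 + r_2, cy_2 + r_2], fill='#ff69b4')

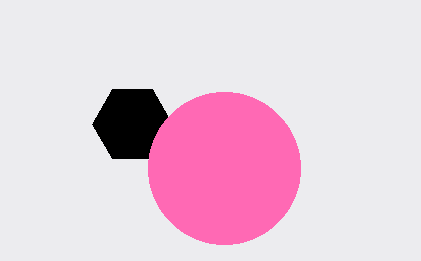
cx_1 = 132; r_1 = 40; cx_2 = 224; cy_2 = 168; r_2 = 76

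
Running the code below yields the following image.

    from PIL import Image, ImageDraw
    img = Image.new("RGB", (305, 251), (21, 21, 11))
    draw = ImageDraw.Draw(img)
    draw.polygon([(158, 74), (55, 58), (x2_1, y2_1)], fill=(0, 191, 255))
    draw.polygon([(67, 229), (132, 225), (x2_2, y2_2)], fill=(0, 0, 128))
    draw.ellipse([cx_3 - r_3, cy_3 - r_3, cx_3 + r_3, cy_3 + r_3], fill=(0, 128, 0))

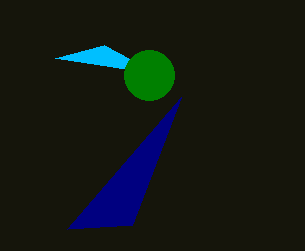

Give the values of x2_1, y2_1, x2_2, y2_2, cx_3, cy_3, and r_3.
x2_1 = 104
y2_1 = 45
x2_2 = 181
y2_2 = 97
cx_3 = 149
cy_3 = 75
r_3 = 25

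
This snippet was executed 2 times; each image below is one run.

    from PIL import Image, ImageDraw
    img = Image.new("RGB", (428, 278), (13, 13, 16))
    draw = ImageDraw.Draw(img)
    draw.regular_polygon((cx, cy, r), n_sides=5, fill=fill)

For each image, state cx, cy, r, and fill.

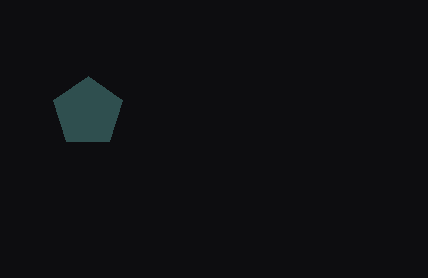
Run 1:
cx = 88
cy = 112
r = 36
fill = 'darkslategray'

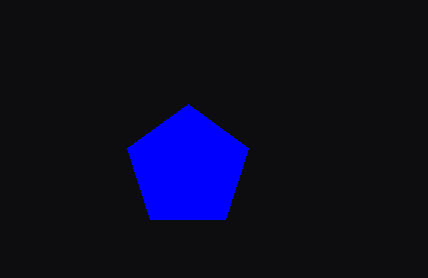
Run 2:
cx = 188; cy = 168; r = 64; fill = 'blue'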